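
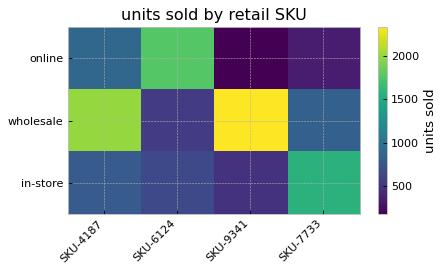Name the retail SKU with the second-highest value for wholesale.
Top 3 for wholesale: SKU-9341 ≈ 2400, SKU-4187 ≈ 2000, SKU-7733 ≈ 800.

SKU-4187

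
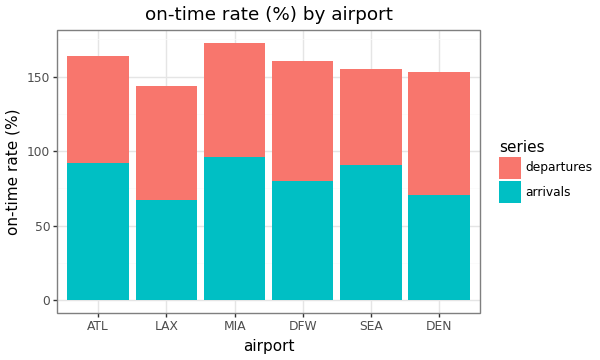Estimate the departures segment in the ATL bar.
≈ 60

departures top ≈ 160, bottom ≈ 100; segment ≈ 60.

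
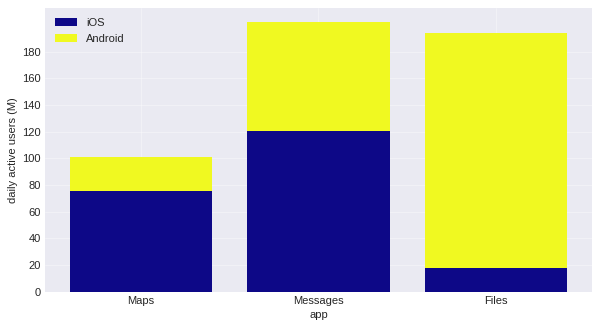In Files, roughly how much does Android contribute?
≈ 180

Android top ≈ 200, bottom ≈ 20; segment ≈ 180.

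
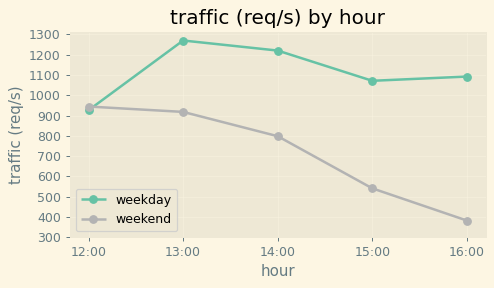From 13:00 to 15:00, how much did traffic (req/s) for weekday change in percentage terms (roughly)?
≈ -15.4%

13:00 ≈ 1300, 15:00 ≈ 1100; (1100 − 1300) / 1300 ≈ -15.4%.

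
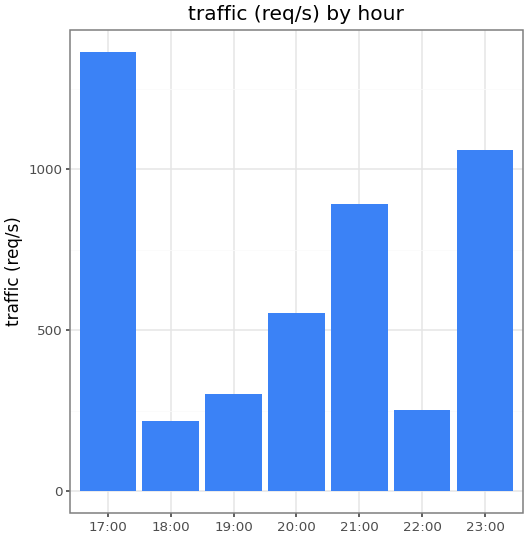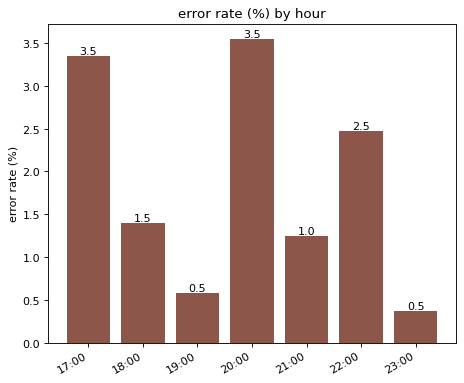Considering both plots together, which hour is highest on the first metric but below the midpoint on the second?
Chart 2 median error rate (%) ≈ 1.5; below-median hours: 19:00, 21:00, 23:00. Among those, 23:00 has the highest traffic (req/s) (≈ 1000).

23:00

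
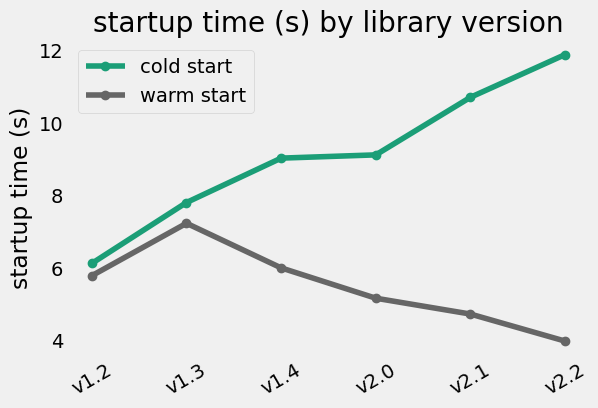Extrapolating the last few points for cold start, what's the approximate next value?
Last three: 9, 11, 12 → slope ≈ 1.5/step → next ≈ 13.5.

≈ 13.5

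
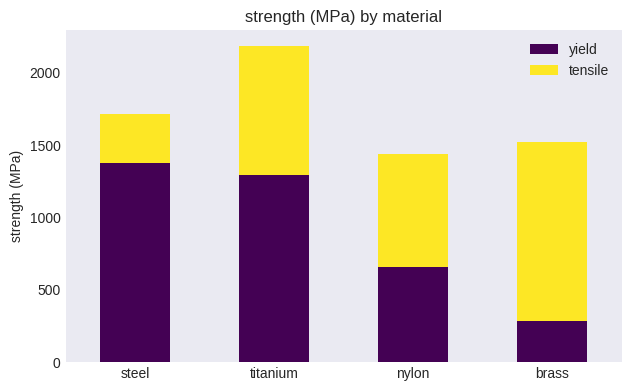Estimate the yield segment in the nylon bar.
≈ 600

yield top ≈ 600, bottom ≈ 0; segment ≈ 600.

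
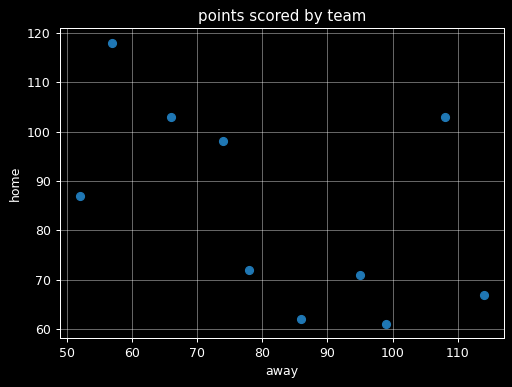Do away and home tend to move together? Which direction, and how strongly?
Points are negatively correlated; moderate (|r| ≈ 0.5).

negative, moderate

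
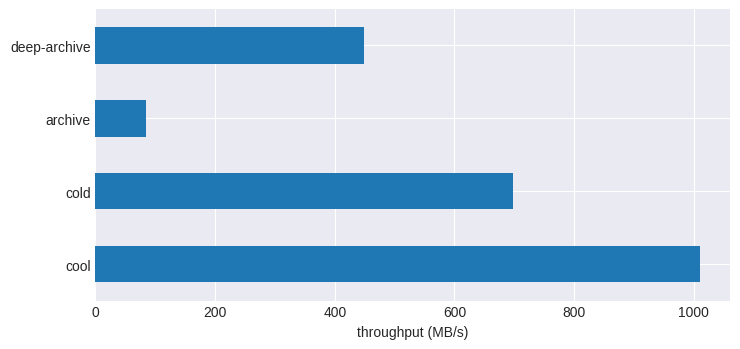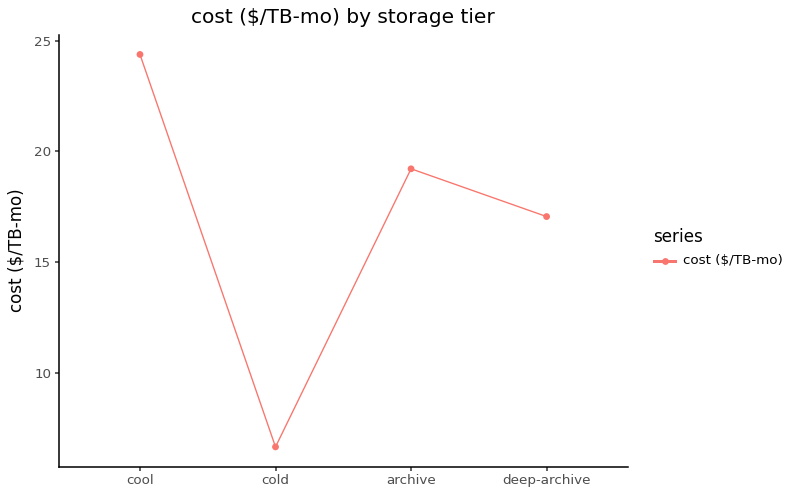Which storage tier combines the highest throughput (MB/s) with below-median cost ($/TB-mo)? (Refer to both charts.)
cold

Chart 2 median cost ($/TB-mo) ≈ 20; below-median storage tiers: cold, deep-archive. Among those, cold has the highest throughput (MB/s) (≈ 700).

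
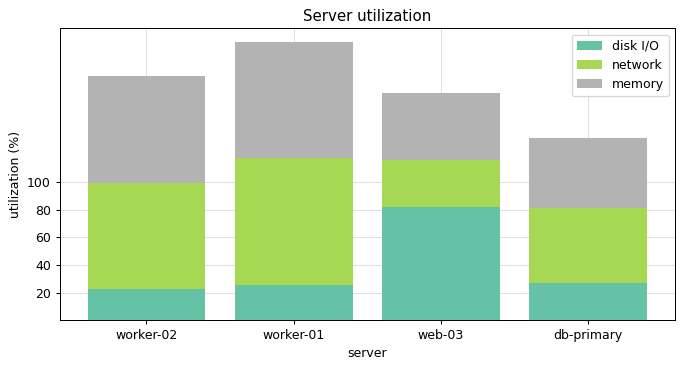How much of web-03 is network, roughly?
network top ≈ 120, bottom ≈ 80; segment ≈ 40.

≈ 40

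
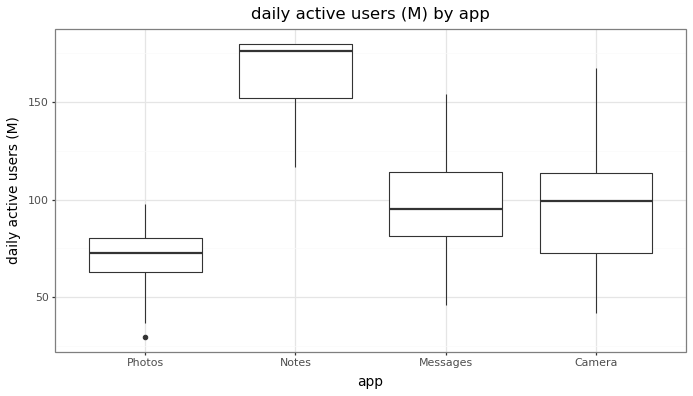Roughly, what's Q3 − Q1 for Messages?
Q3 ≈ 110, Q1 ≈ 80; IQR ≈ 30.

≈ 30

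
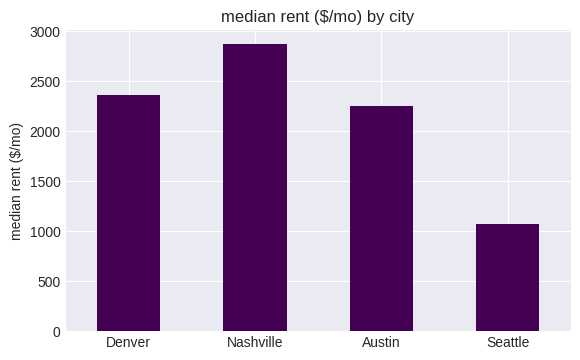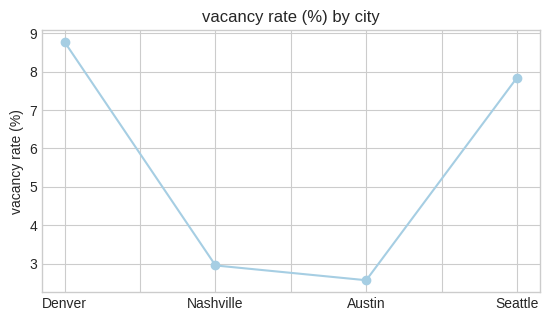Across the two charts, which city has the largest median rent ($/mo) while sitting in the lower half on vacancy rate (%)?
Chart 2 median vacancy rate (%) ≈ 5; below-median cities: Nashville, Austin. Among those, Nashville has the highest median rent ($/mo) (≈ 3000).

Nashville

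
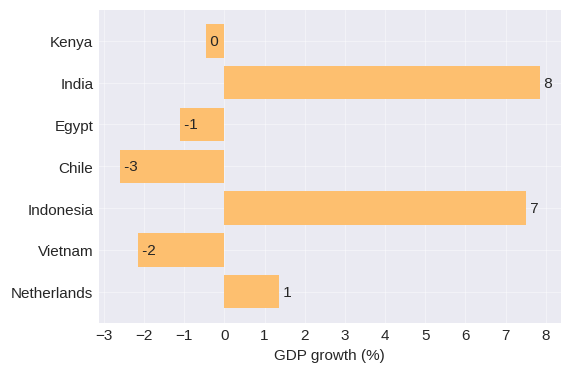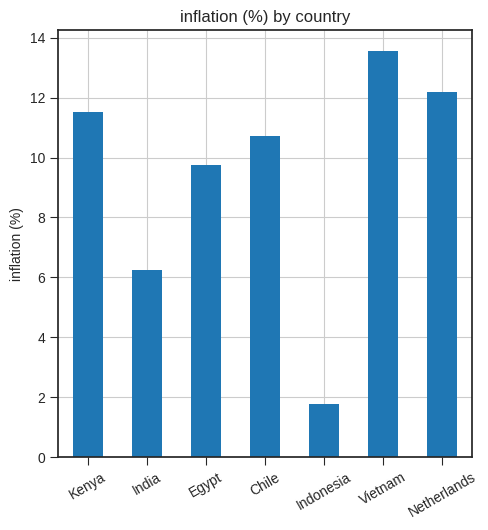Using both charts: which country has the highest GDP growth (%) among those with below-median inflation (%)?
Chart 2 median inflation (%) ≈ 10; below-median countries: India, Egypt, Indonesia. Among those, India has the highest GDP growth (%) (≈ 8).

India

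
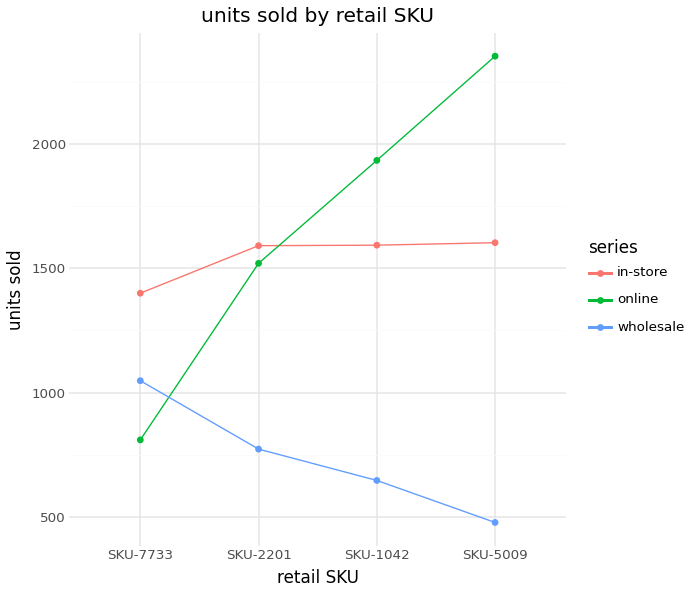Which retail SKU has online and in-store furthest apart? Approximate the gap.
SKU-5009: online ≈ 2400, in-store ≈ 1600 → gap ≈ 800. Next-largest (SKU-7733) is only ≈ 600.

SKU-5009, ≈ 800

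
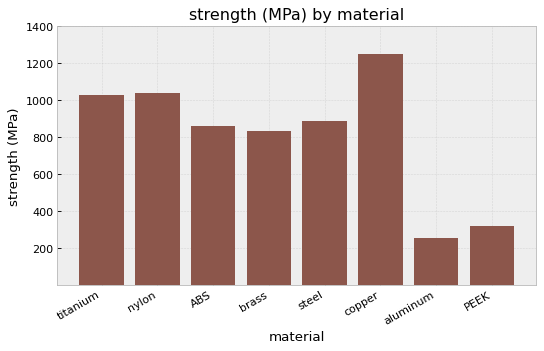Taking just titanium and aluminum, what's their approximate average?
(1000 + 200) / 2 ≈ 600.

≈ 600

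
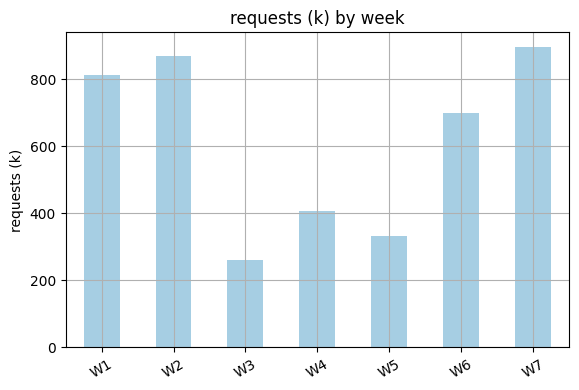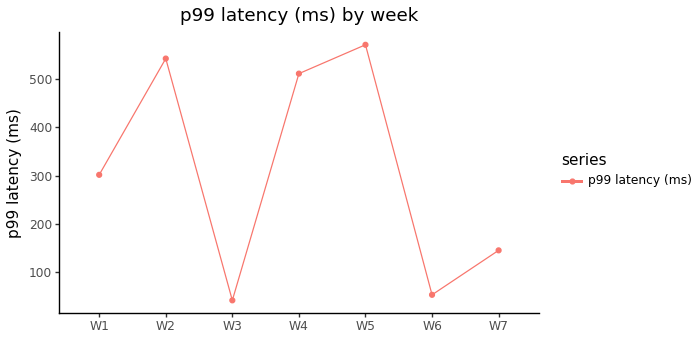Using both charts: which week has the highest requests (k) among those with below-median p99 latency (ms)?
Chart 2 median p99 latency (ms) ≈ 300; below-median weeks: W3, W6, W7. Among those, W7 has the highest requests (k) (≈ 900).

W7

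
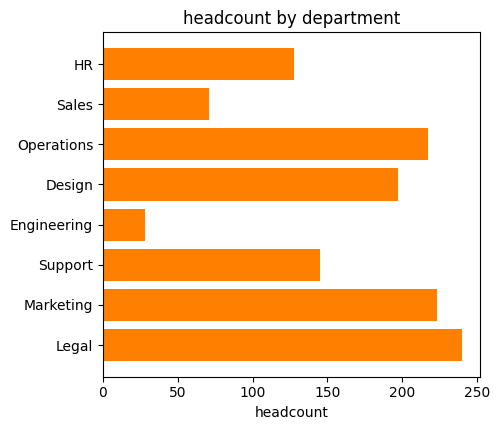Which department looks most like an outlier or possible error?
Engineering ≈ 20; the rest sit between ≈ 80 and ≈ 240.

Engineering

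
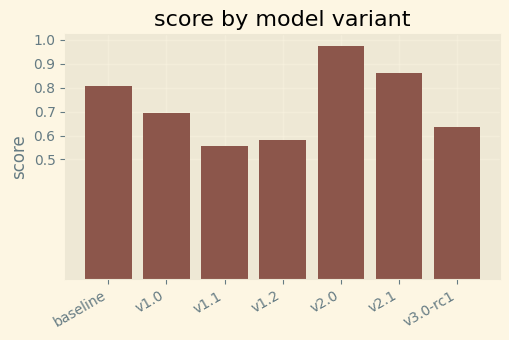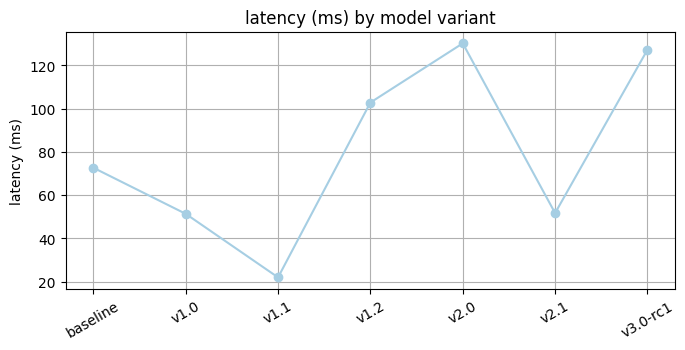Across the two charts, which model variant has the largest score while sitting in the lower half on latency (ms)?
Chart 2 median latency (ms) ≈ 80; below-median model variants: v1.0, v1.1, v2.1. Among those, v2.1 has the highest score (≈ 0.9).

v2.1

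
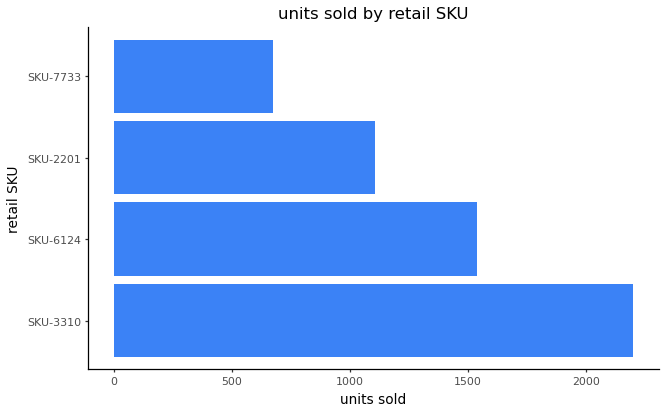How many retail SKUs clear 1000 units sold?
Above 1000: SKU-3310, SKU-6124, SKU-2201.

3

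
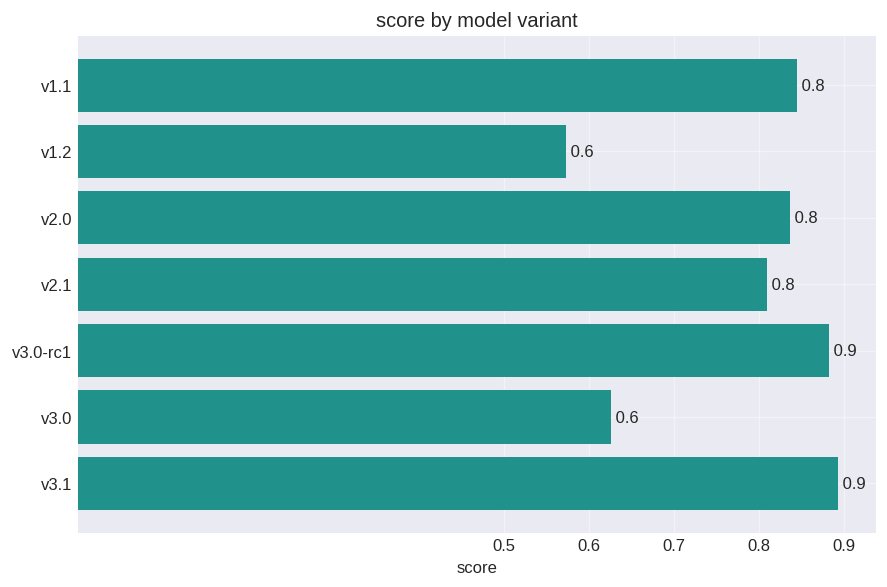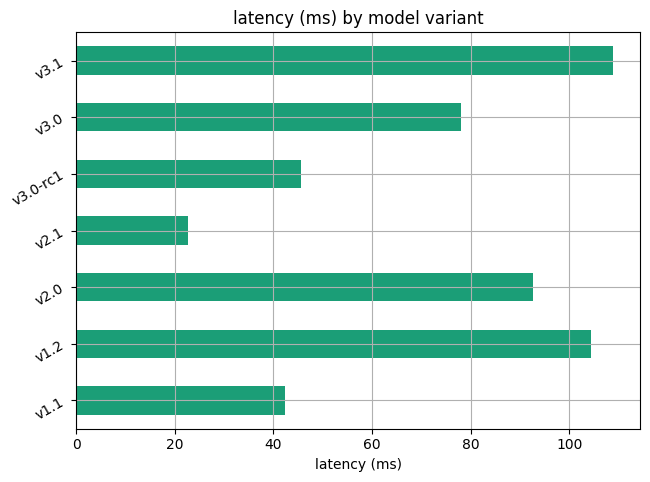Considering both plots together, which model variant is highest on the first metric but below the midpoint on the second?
v3.0-rc1

Chart 2 median latency (ms) ≈ 80; below-median model variants: v1.1, v2.1, v3.0-rc1. Among those, v3.0-rc1 has the highest score (≈ 0.9).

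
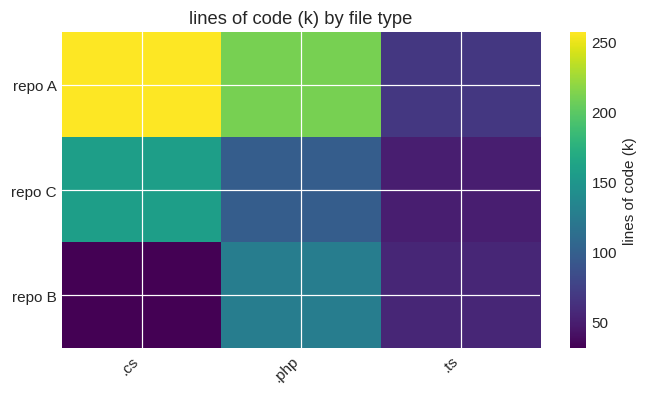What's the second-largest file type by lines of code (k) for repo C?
.php

Top 3 for repo C: .cs ≈ 160, .php ≈ 100, .ts ≈ 60.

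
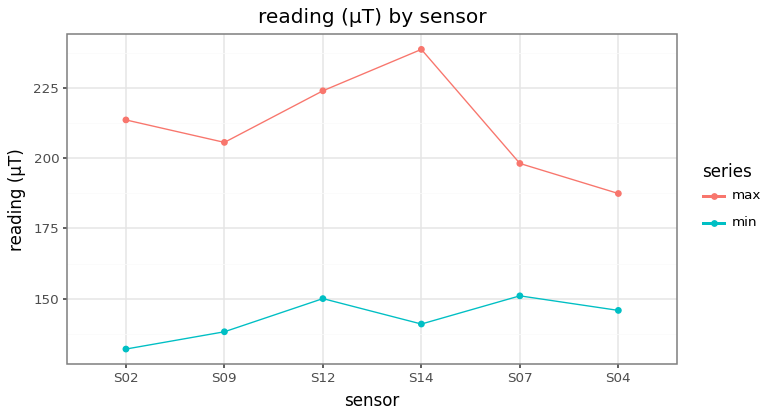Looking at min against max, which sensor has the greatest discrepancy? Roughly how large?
S14: min ≈ 140, max ≈ 240 → gap ≈ 100. Next-largest (S02) is only ≈ 80.

S14, ≈ 100 µT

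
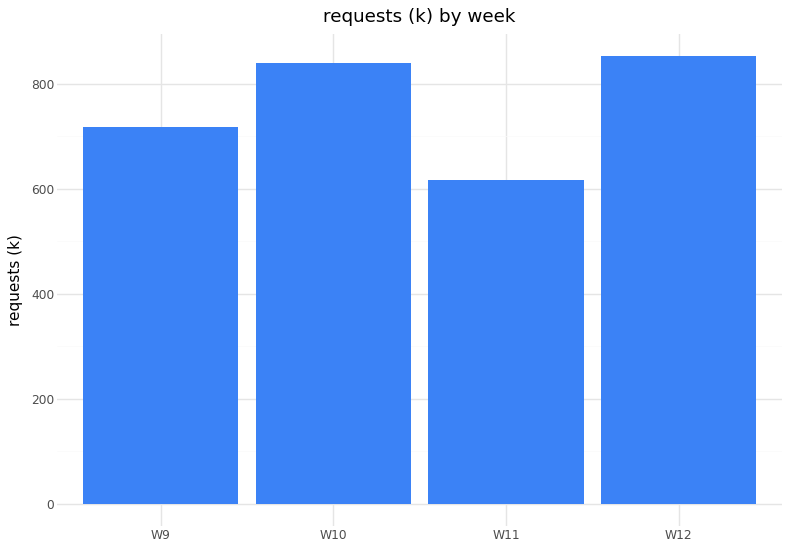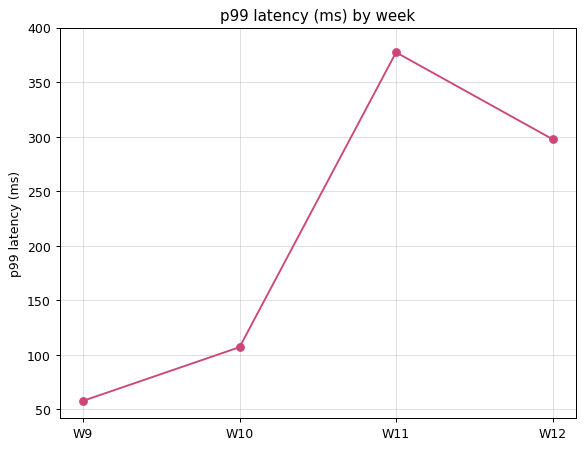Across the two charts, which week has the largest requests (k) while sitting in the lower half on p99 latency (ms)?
W10

Chart 2 median p99 latency (ms) ≈ 200; below-median weeks: W9, W10. Among those, W10 has the highest requests (k) (≈ 800).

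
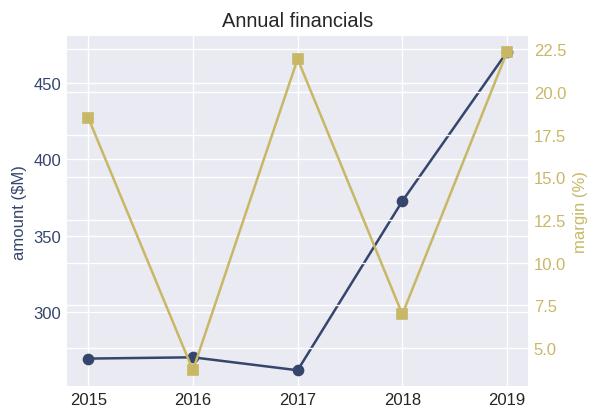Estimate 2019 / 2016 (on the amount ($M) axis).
2019 ≈ 480, 2016 ≈ 280; 480/280 ≈ 1.71.

≈ 1.71×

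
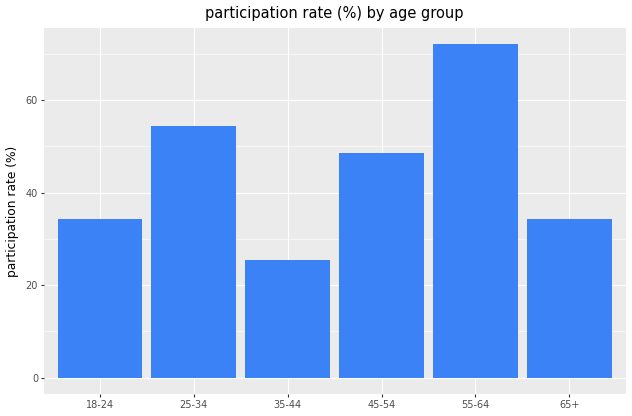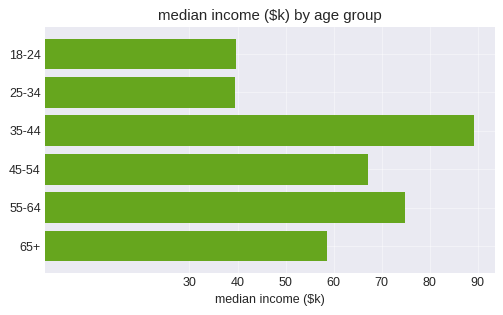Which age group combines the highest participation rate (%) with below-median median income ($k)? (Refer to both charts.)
Chart 2 median median income ($k) ≈ 60; below-median age groups: 18-24, 25-34, 65+. Among those, 25-34 has the highest participation rate (%) (≈ 50).

25-34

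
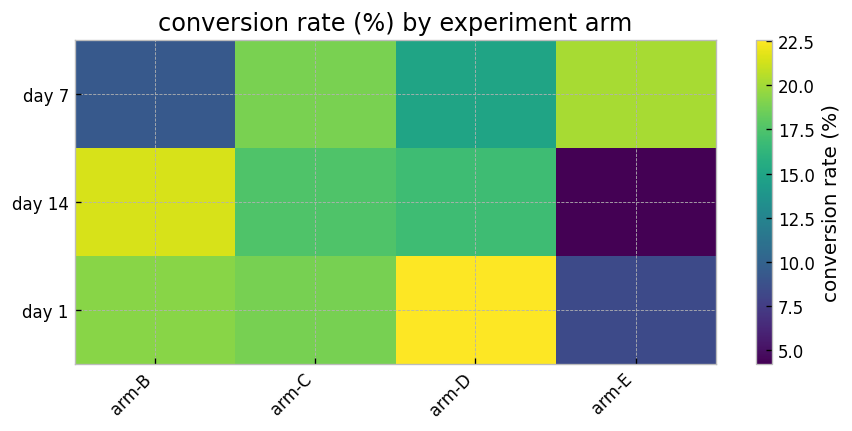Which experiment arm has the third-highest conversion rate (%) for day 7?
arm-D

Top 4 for day 7: arm-E ≈ 20, arm-C ≈ 18, arm-D ≈ 14, arm-B ≈ 10.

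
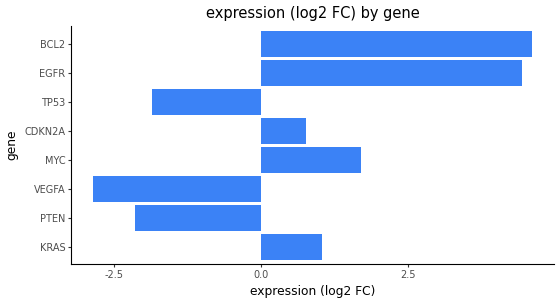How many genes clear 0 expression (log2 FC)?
Above 0: KRAS, MYC, CDKN2A, EGFR, BCL2.

5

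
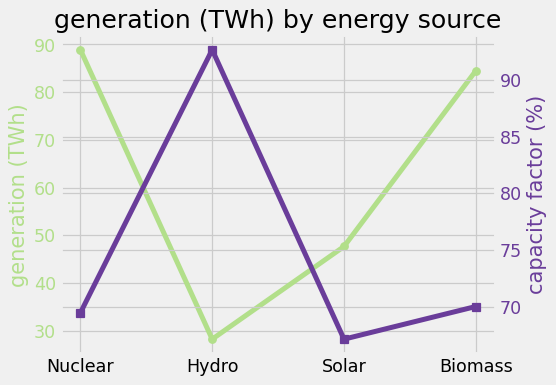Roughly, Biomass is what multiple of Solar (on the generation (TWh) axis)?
≈ 1.6×

Biomass ≈ 80, Solar ≈ 50; 80/50 ≈ 1.6.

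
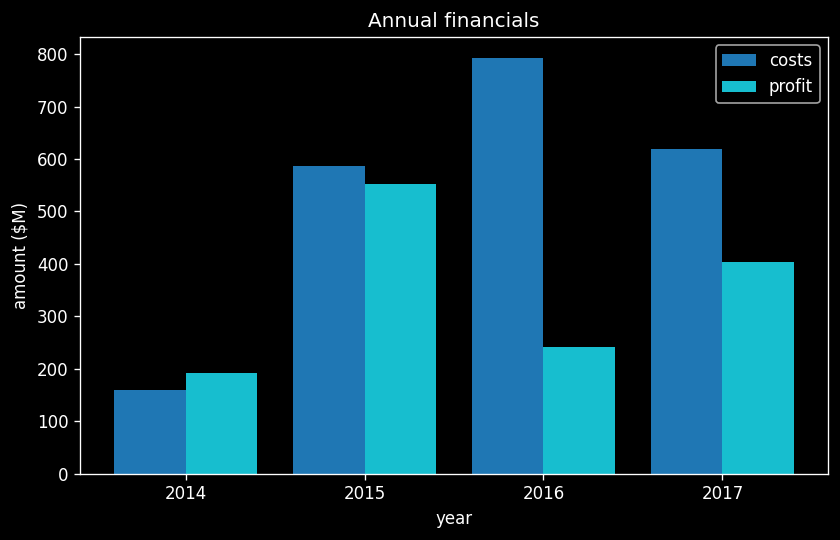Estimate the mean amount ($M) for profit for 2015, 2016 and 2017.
(600 + 200 + 400) / 3 ≈ 400.

≈ 400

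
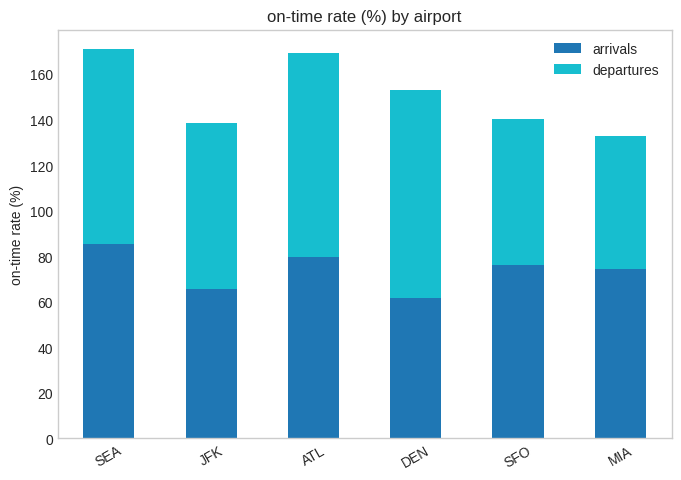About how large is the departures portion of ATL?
≈ 80

departures top ≈ 160, bottom ≈ 80; segment ≈ 80.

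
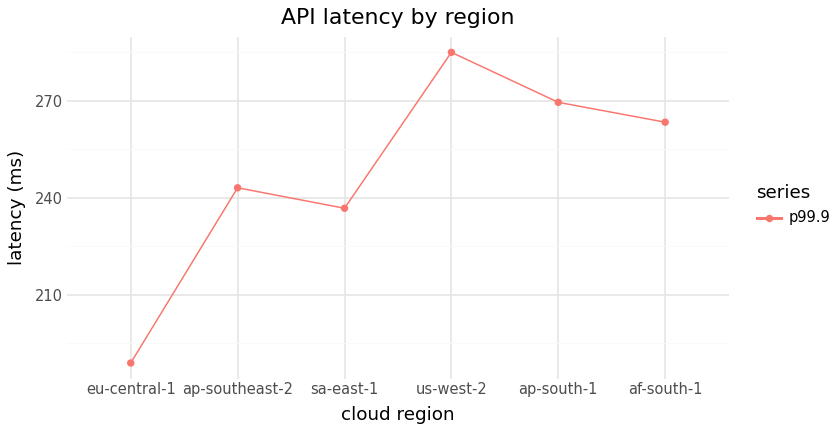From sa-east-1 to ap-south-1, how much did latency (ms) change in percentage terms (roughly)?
≈ +12.5%

sa-east-1 ≈ 240, ap-south-1 ≈ 270; (270 − 240) / 240 ≈ +12.5%.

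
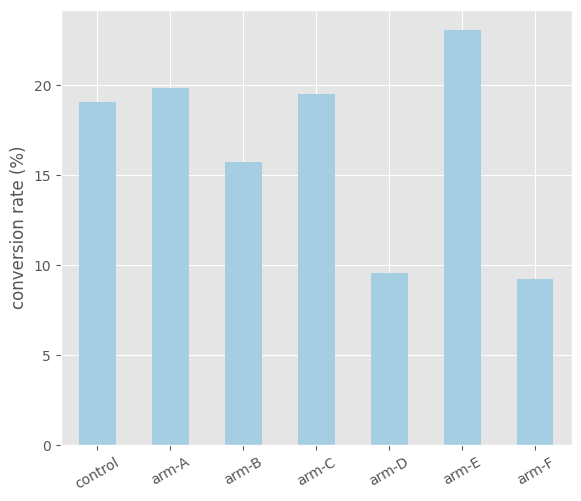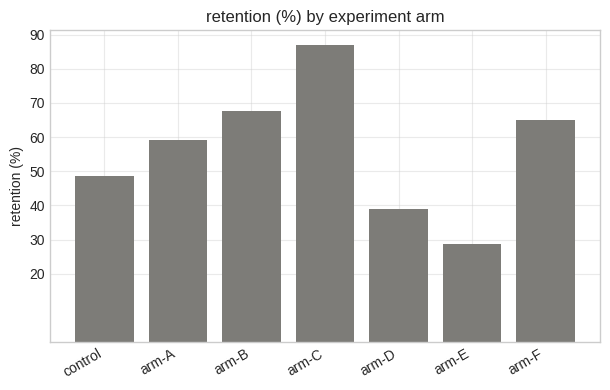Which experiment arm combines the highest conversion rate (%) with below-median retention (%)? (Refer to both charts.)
Chart 2 median retention (%) ≈ 60; below-median experiment arms: control, arm-D, arm-E. Among those, arm-E has the highest conversion rate (%) (≈ 25).

arm-E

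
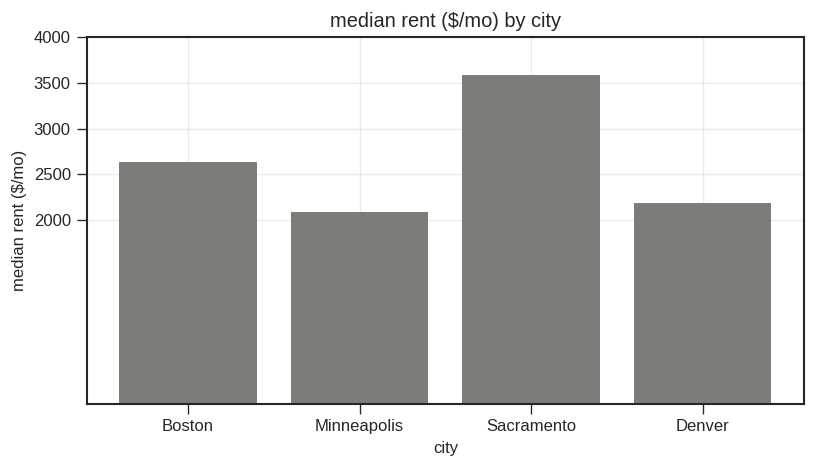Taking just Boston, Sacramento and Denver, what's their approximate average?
(2500 + 3500 + 2000) / 3 ≈ 2667.

≈ 2667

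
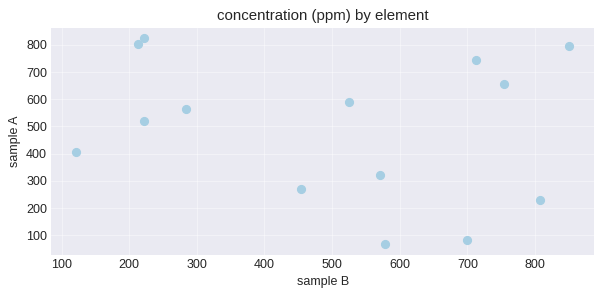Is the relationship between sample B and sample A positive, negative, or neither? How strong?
no clear correlation

Points are roughly uncorrelated; weak (|r| ≈ 0.2).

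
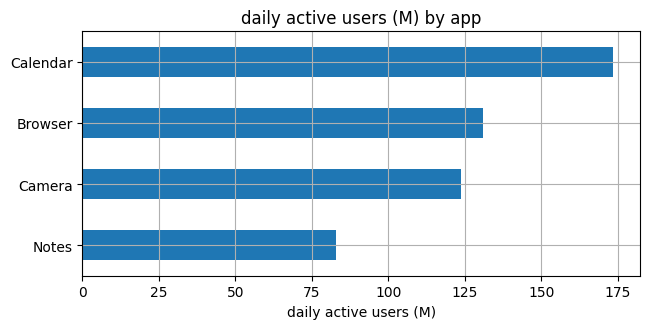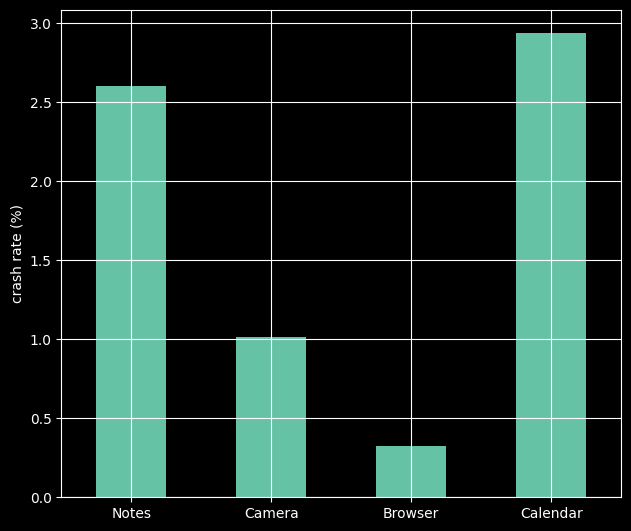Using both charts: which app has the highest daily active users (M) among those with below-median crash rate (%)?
Browser

Chart 2 median crash rate (%) ≈ 2; below-median apps: Camera, Browser. Among those, Browser has the highest daily active users (M) (≈ 140).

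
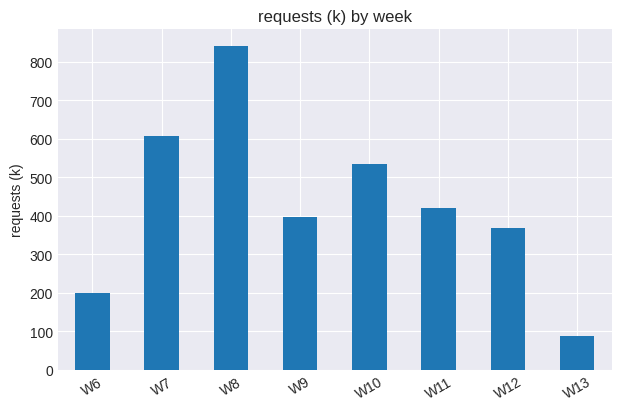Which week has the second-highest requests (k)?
W7

Top 3: W8 ≈ 800, W7 ≈ 600, W10 ≈ 500.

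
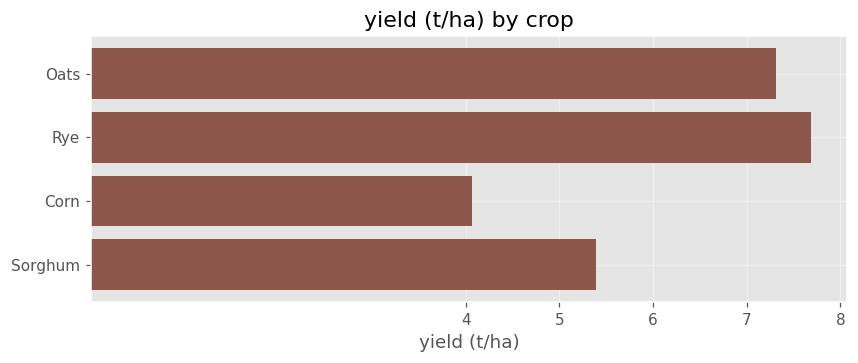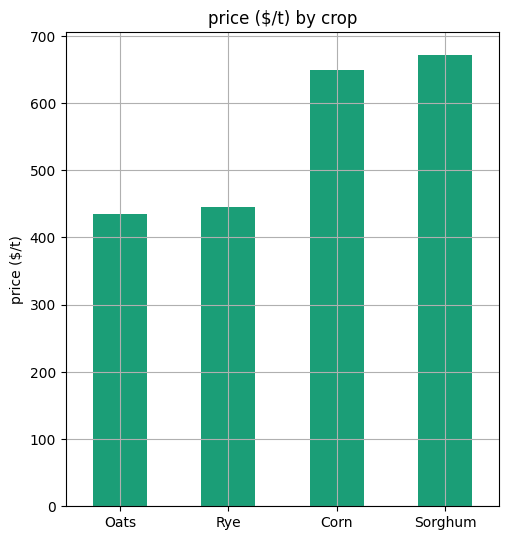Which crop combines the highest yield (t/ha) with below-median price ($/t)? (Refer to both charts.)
Rye

Chart 2 median price ($/t) ≈ 500; below-median crops: Oats, Rye. Among those, Rye has the highest yield (t/ha) (≈ 8).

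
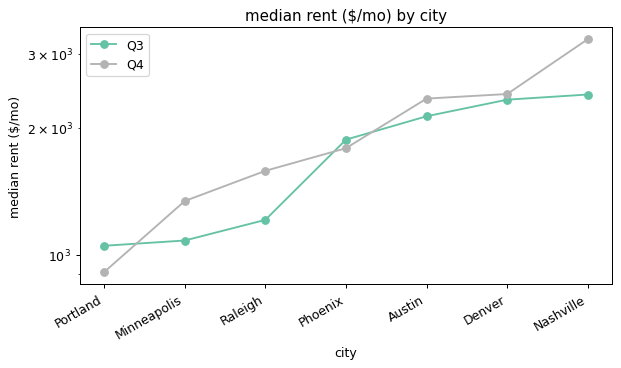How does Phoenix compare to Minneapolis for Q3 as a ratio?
≈ 1.8×

Phoenix ≈ 1800, Minneapolis ≈ 1000; 1800/1000 ≈ 1.8.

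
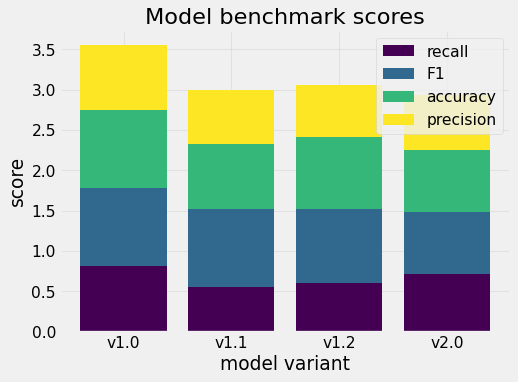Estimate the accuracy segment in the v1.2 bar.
accuracy top ≈ 2.5, bottom ≈ 1.5; segment ≈ 1.0.

≈ 1.0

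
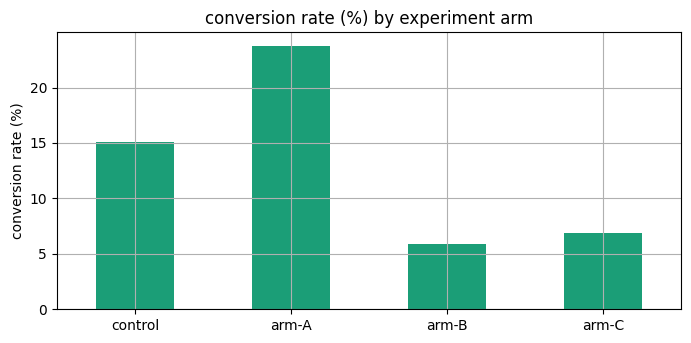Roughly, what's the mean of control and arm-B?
≈ 11

(16 + 6) / 2 ≈ 11.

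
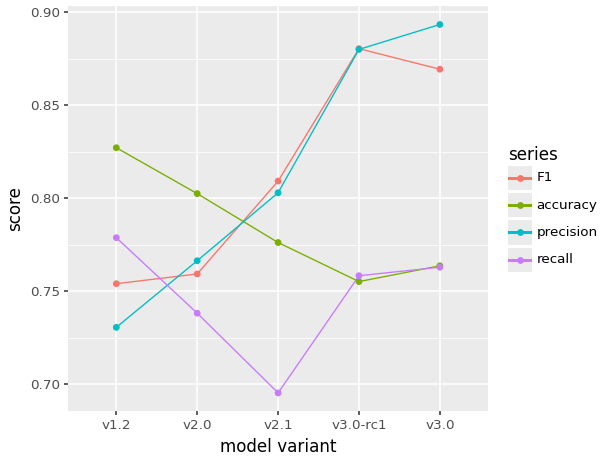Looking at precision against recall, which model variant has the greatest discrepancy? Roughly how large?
v3.0, ≈ 0.14

v3.0: precision ≈ 0.90, recall ≈ 0.76 → gap ≈ 0.14. Next-largest (v3.0-rc1) is only ≈ 0.12.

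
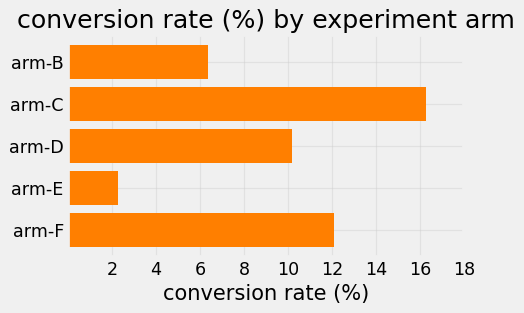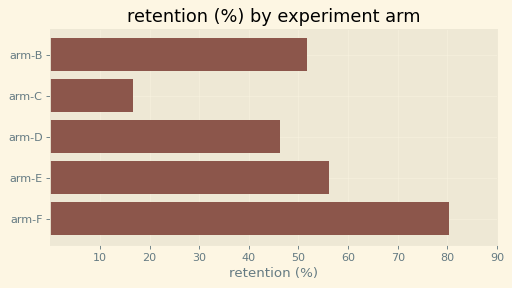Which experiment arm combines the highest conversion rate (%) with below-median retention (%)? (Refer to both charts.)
arm-C

Chart 2 median retention (%) ≈ 50; below-median experiment arms: arm-C, arm-D. Among those, arm-C has the highest conversion rate (%) (≈ 16).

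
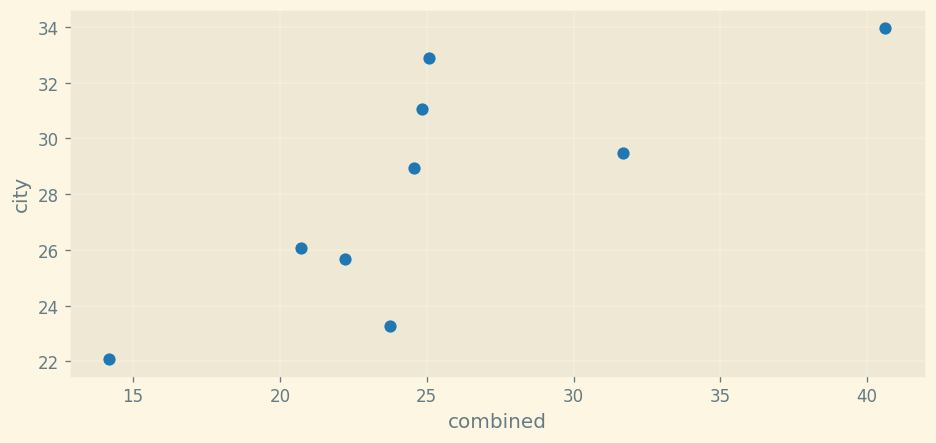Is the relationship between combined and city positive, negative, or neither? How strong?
Points are positively correlated; strong (|r| ≈ 0.8).

positive, strong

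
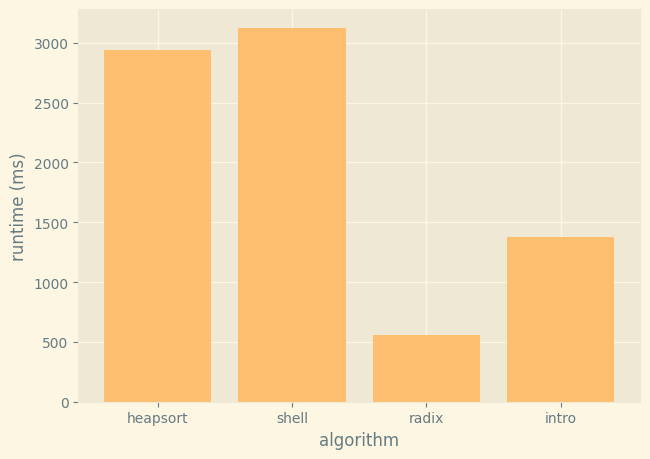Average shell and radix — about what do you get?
(3000 + 500) / 2 ≈ 1750.

≈ 1750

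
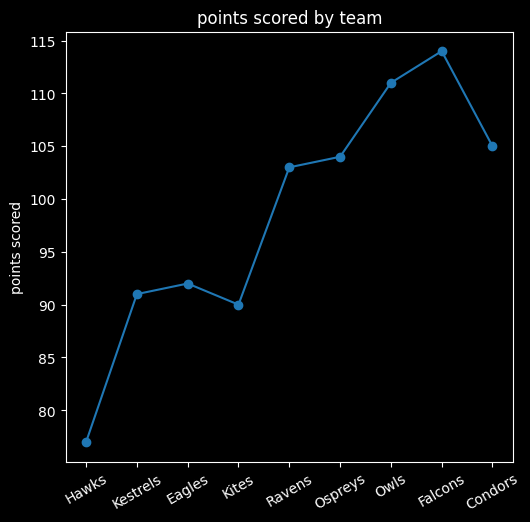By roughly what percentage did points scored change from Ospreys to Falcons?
Ospreys ≈ 105, Falcons ≈ 115; (115 − 105) / 105 ≈ +9.5%.

≈ +9.5%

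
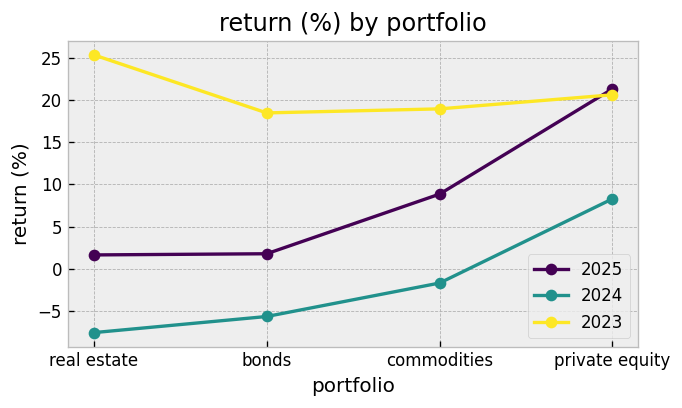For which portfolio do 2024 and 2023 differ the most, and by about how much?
real estate: 2024 ≈ -10, 2023 ≈ 25 → gap ≈ 35. Next-largest (bonds) is only ≈ 25.

real estate, ≈ 35 %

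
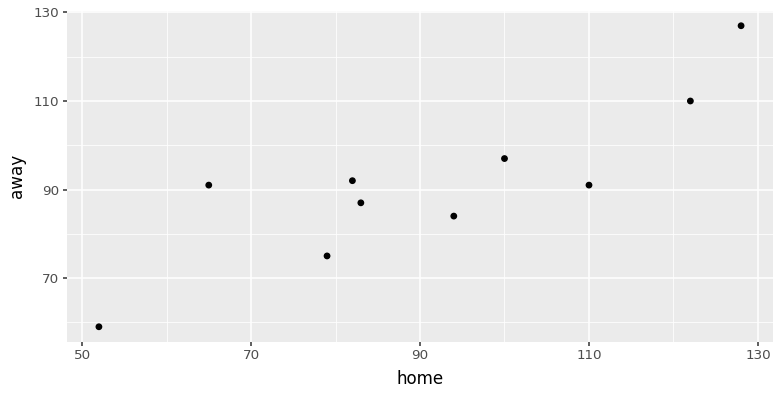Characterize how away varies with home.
Points are positively correlated; strong (|r| ≈ 0.9).

positive, strong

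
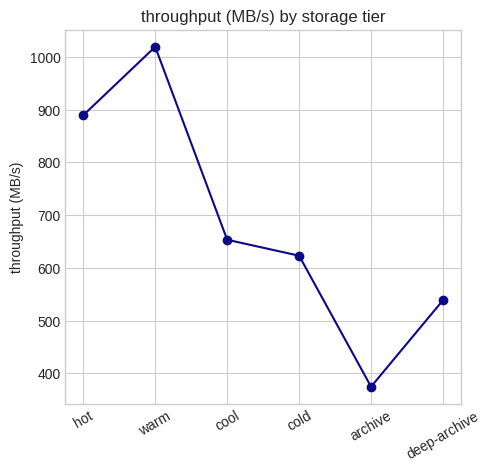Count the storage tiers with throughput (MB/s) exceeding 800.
Above 800: hot, warm.

2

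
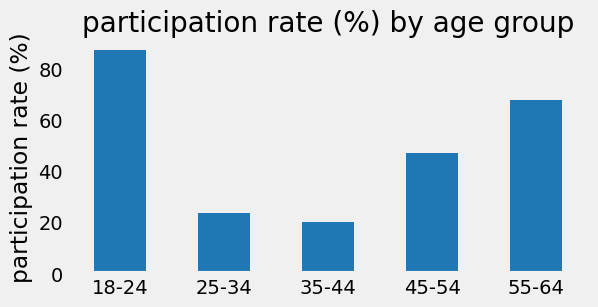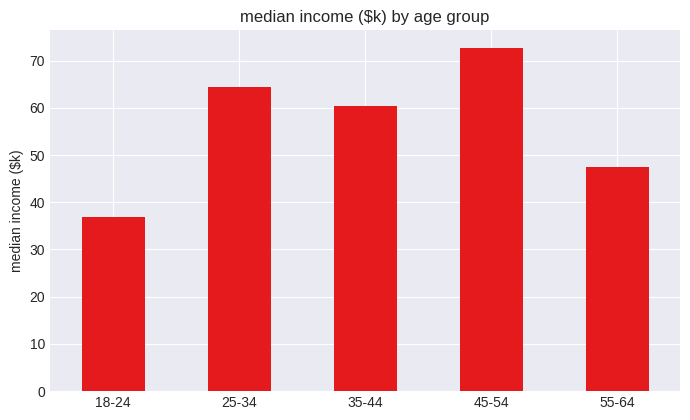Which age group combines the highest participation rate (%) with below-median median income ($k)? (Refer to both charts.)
18-24

Chart 2 median median income ($k) ≈ 60; below-median age groups: 18-24, 55-64. Among those, 18-24 has the highest participation rate (%) (≈ 90).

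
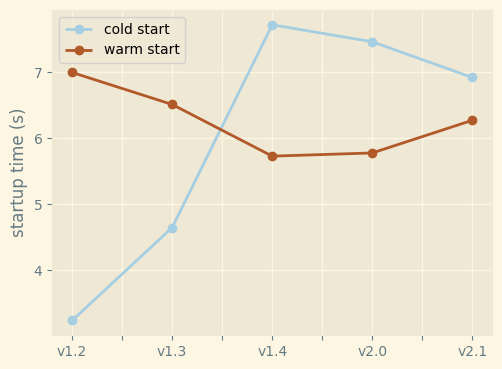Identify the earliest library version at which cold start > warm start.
v1.3: cold start ≈ 4.5 vs warm start ≈ 6.5 (not yet); v1.4: cold start ≈ 7.5 vs warm start ≈ 5.5 (first crossover).

v1.4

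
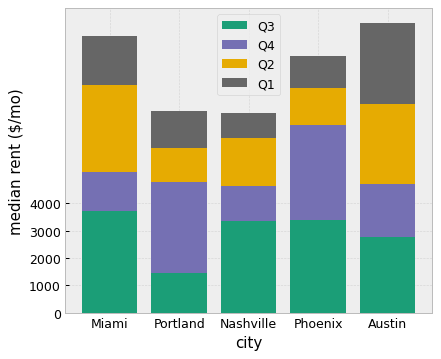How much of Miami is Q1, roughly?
Q1 top ≈ 10000, bottom ≈ 8000; segment ≈ 2000.

≈ 2000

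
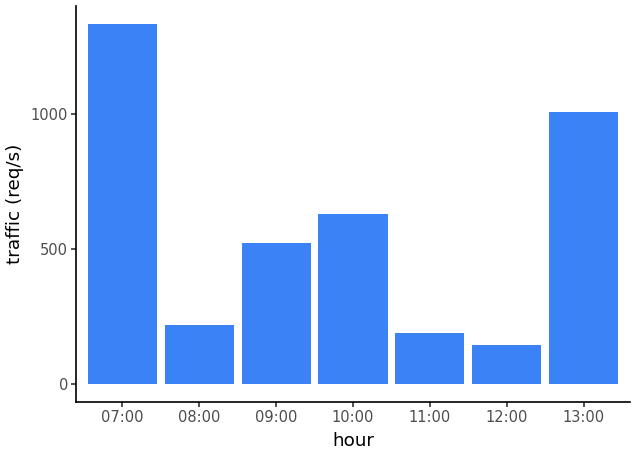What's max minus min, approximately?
Max 07:00 ≈ 1400, min 12:00 ≈ 200; range ≈ 1200.

≈ 1200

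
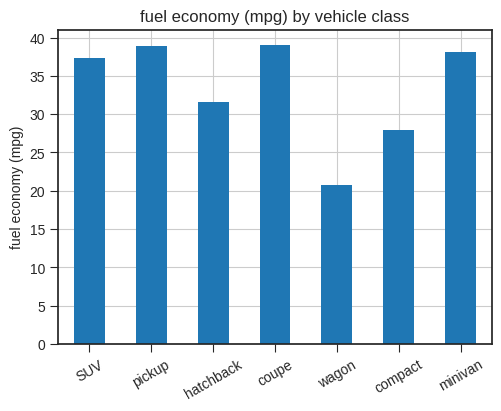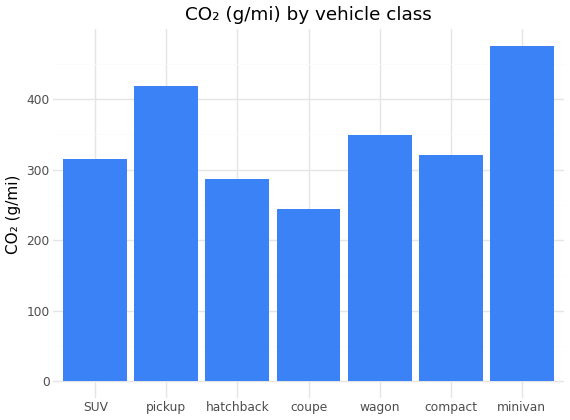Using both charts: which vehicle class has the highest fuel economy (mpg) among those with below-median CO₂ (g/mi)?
Chart 2 median CO₂ (g/mi) ≈ 300; below-median vehicle classes: SUV, hatchback, coupe. Among those, coupe has the highest fuel economy (mpg) (≈ 40).

coupe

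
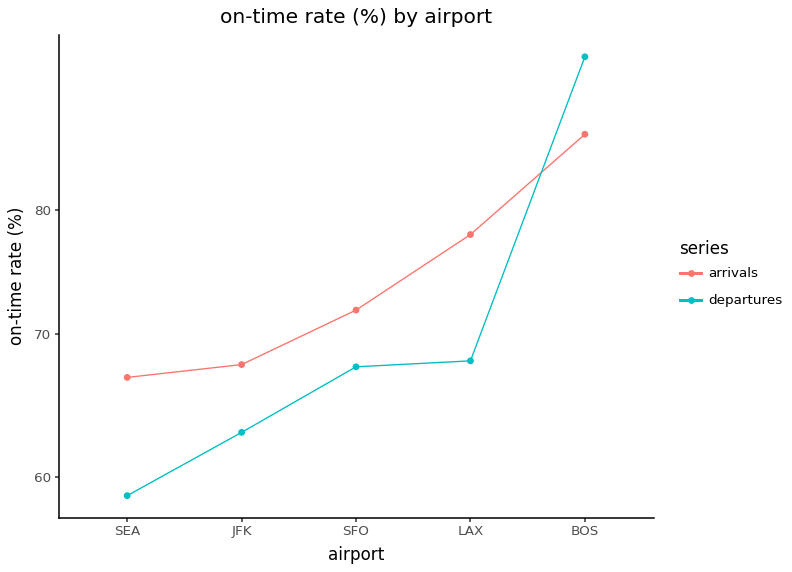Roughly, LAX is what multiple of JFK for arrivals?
LAX ≈ 80, JFK ≈ 70; 80/70 ≈ 1.14.

≈ 1.14×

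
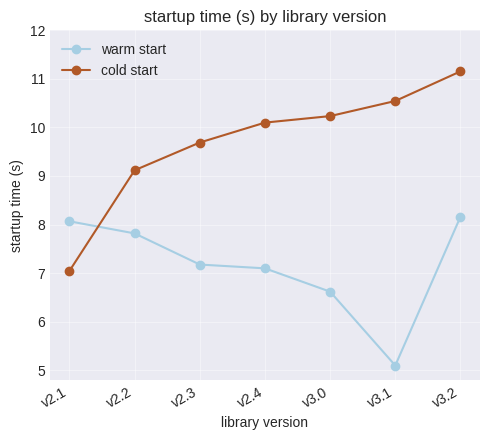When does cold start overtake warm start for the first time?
v2.1: cold start ≈ 7 vs warm start ≈ 8 (not yet); v2.2: cold start ≈ 9 vs warm start ≈ 8 (first crossover).

v2.2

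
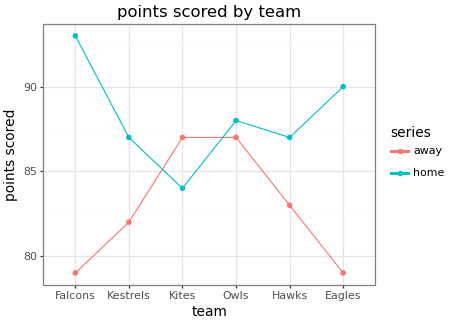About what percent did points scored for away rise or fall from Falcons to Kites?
≈ +10%

Falcons ≈ 80, Kites ≈ 88; (88 − 80) / 80 ≈ +10%.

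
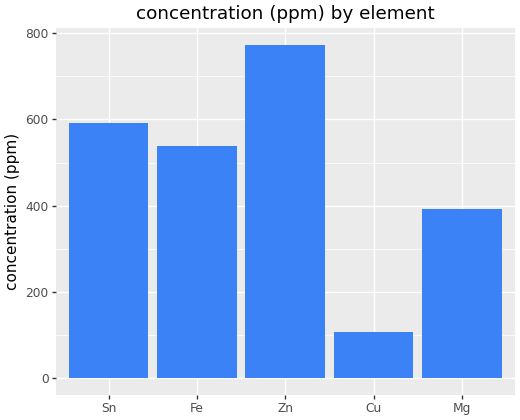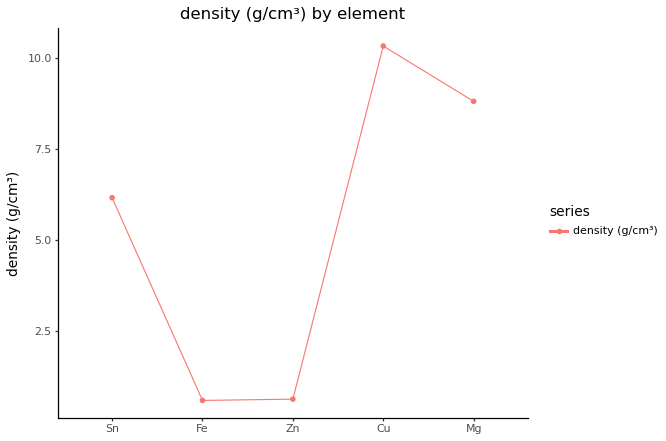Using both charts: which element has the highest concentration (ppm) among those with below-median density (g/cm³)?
Zn

Chart 2 median density (g/cm³) ≈ 6; below-median elements: Fe, Zn. Among those, Zn has the highest concentration (ppm) (≈ 800).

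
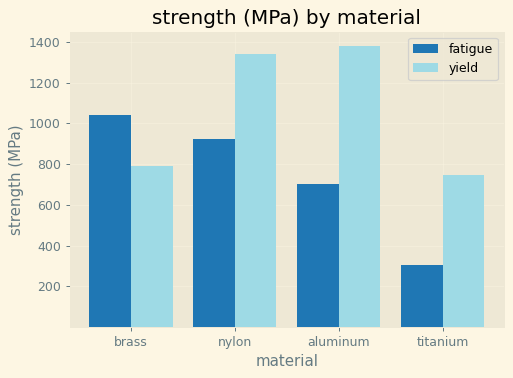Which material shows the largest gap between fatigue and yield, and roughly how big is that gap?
aluminum, ≈ 600 MPa

aluminum: fatigue ≈ 800, yield ≈ 1400 → gap ≈ 600. Next-largest (titanium) is only ≈ 400.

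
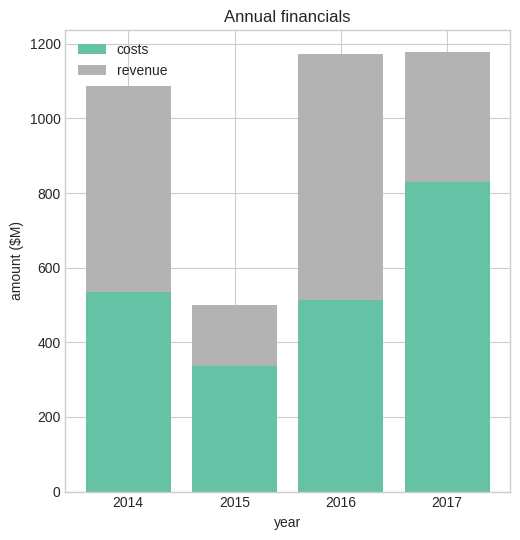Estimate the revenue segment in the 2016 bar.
≈ 700

revenue top ≈ 1200, bottom ≈ 500; segment ≈ 700.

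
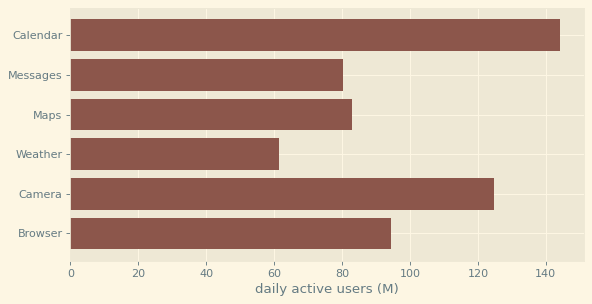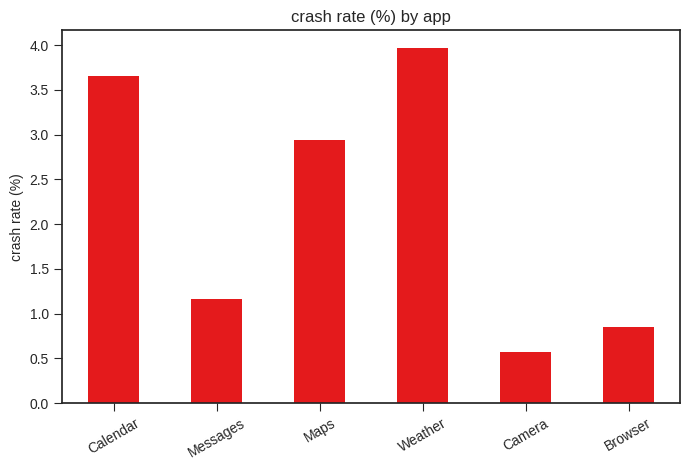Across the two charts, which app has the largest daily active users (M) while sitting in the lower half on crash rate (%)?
Camera

Chart 2 median crash rate (%) ≈ 2; below-median apps: Messages, Camera, Browser. Among those, Camera has the highest daily active users (M) (≈ 120).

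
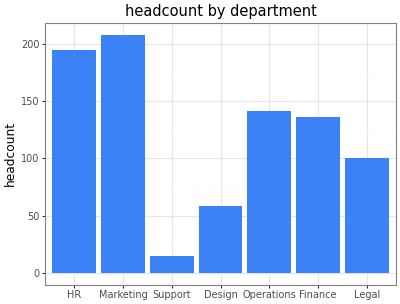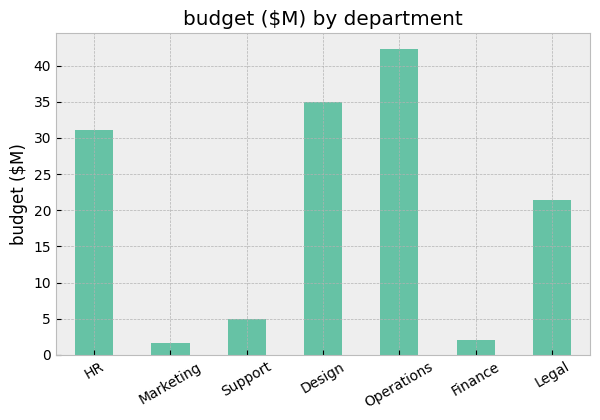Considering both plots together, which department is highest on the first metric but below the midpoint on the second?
Marketing

Chart 2 median budget ($M) ≈ 20; below-median departments: Marketing, Support, Finance. Among those, Marketing has the highest headcount (≈ 200).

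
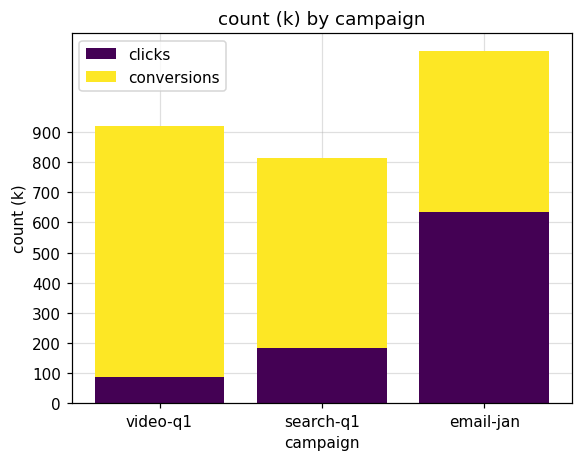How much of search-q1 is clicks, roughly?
clicks top ≈ 200, bottom ≈ 0; segment ≈ 200.

≈ 200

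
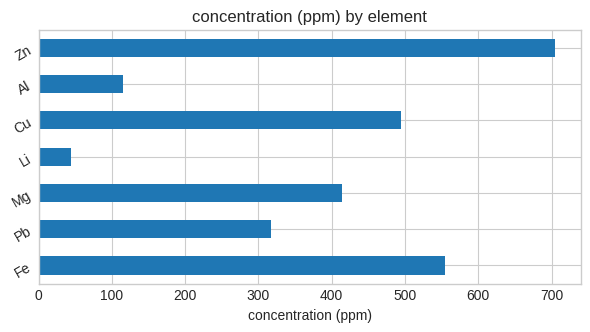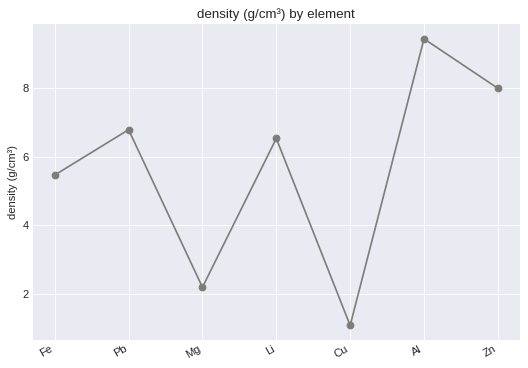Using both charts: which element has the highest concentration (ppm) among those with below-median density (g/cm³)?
Fe

Chart 2 median density (g/cm³) ≈ 7; below-median elements: Fe, Mg, Cu. Among those, Fe has the highest concentration (ppm) (≈ 600).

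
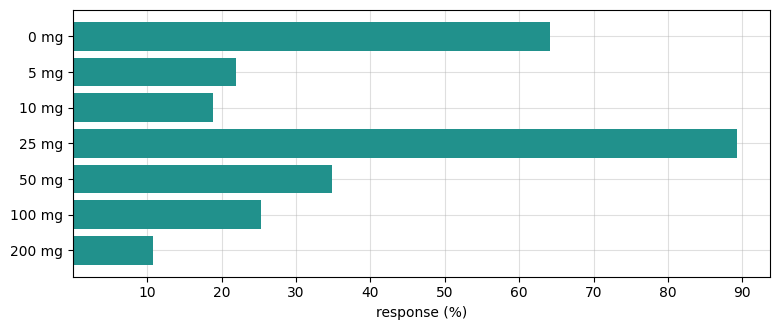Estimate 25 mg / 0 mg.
25 mg ≈ 90, 0 mg ≈ 60; 90/60 ≈ 1.5.

≈ 1.5×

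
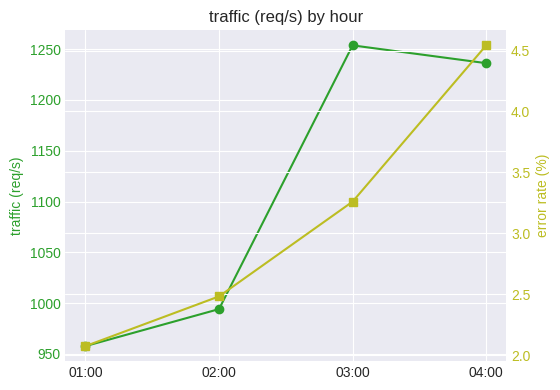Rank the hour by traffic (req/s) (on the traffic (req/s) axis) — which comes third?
Top 4 (on the traffic (req/s) axis): 03:00 ≈ 1250, 04:00 ≈ 1225, 02:00 ≈ 1000, 01:00 ≈ 950.

02:00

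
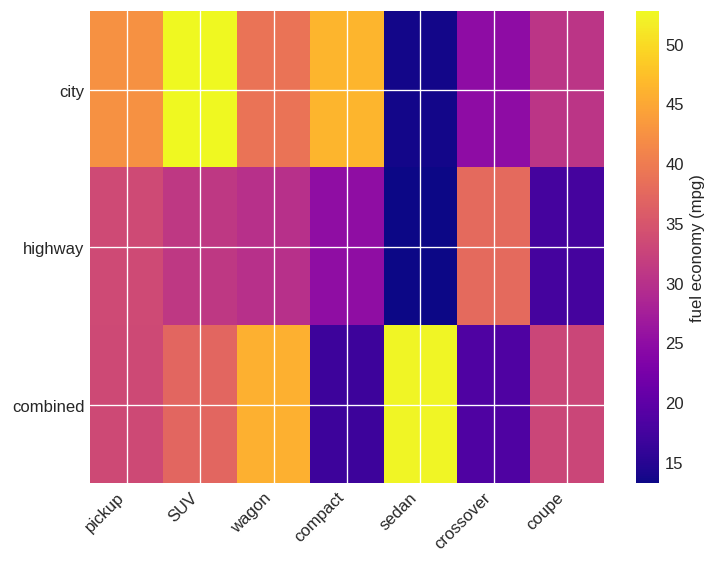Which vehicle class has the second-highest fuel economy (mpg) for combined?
Top 3 for combined: sedan ≈ 50, wagon ≈ 45, SUV ≈ 35.

wagon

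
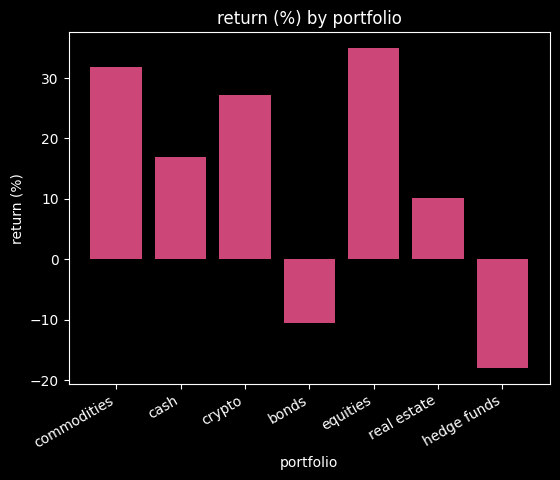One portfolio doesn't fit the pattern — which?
hedge funds ≈ -20; the rest sit between ≈ -10 and ≈ 35.

hedge funds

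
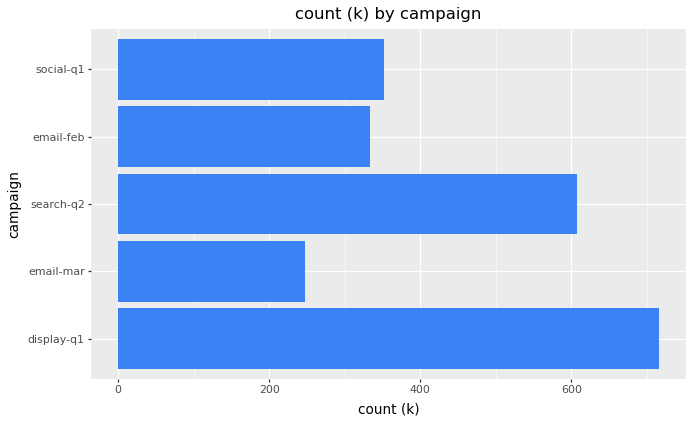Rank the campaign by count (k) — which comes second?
search-q2

Top 3: display-q1 ≈ 700, search-q2 ≈ 600, social-q1 ≈ 400.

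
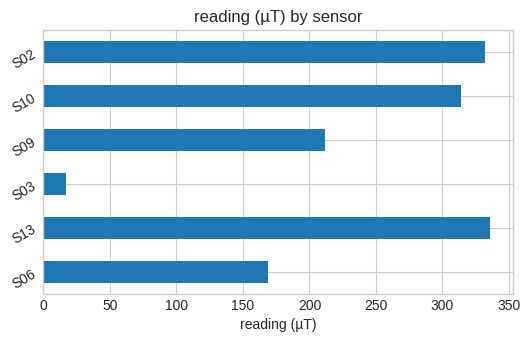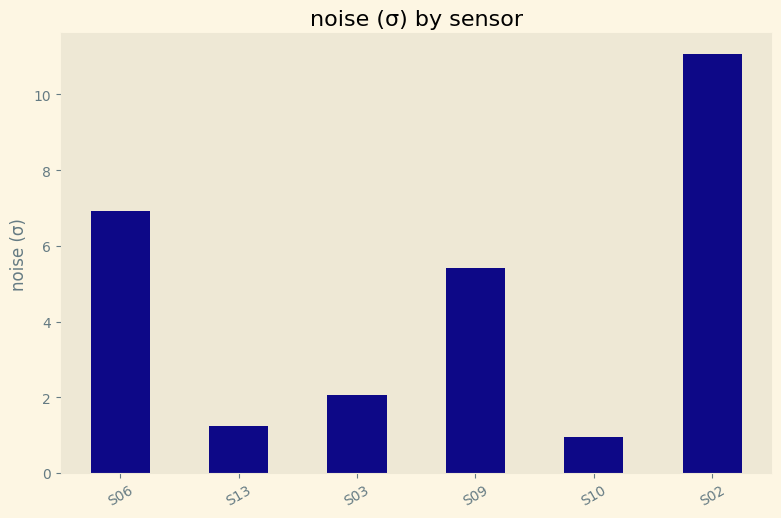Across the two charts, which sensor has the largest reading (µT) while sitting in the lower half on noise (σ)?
S13

Chart 2 median noise (σ) ≈ 4; below-median sensors: S13, S03, S10. Among those, S13 has the highest reading (µT) (≈ 350).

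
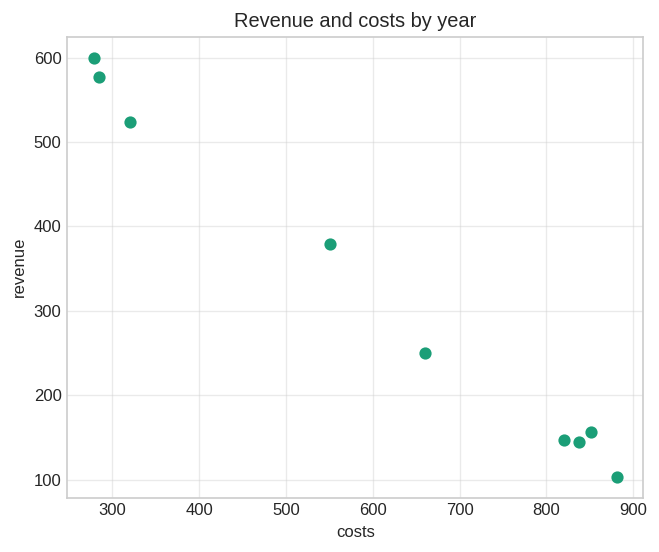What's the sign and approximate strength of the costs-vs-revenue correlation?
negative, strong

Points are negatively correlated; strong (|r| ≈ 1.0).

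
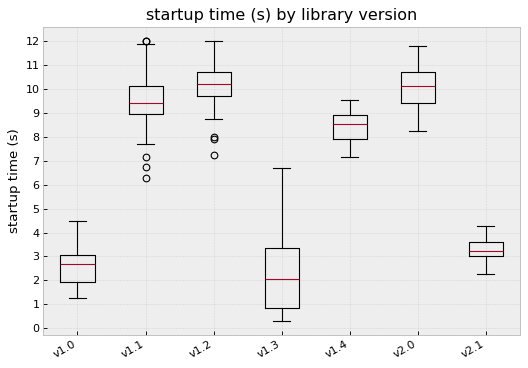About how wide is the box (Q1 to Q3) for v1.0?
≈ 1

Q3 ≈ 3, Q1 ≈ 2; IQR ≈ 1.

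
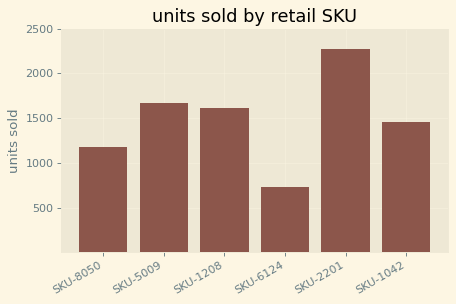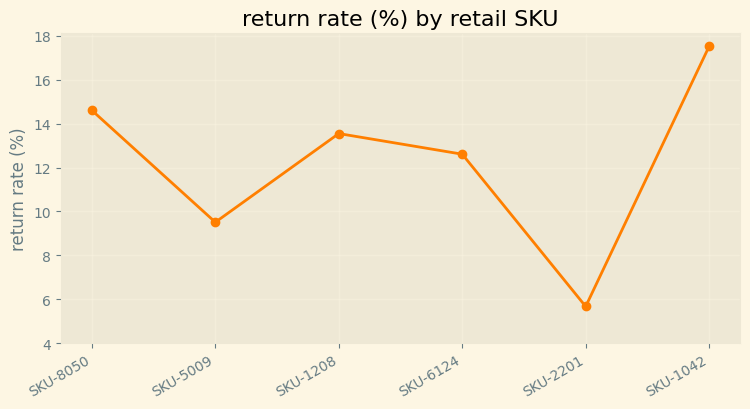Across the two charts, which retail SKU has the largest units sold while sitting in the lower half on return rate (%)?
SKU-2201

Chart 2 median return rate (%) ≈ 14; below-median retail SKUs: SKU-5009, SKU-6124, SKU-2201. Among those, SKU-2201 has the highest units sold (≈ 2500).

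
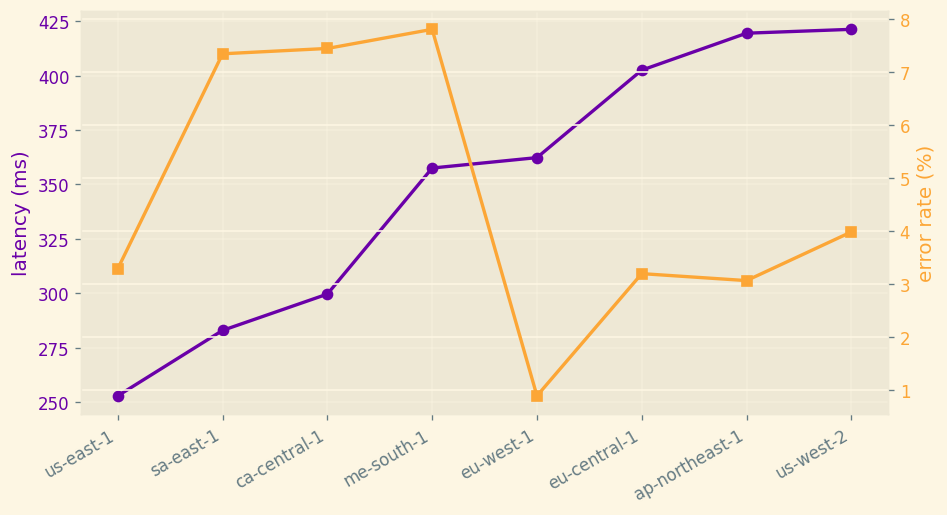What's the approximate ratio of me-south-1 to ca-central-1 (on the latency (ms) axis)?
≈ 1.2×

me-south-1 ≈ 360, ca-central-1 ≈ 300; 360/300 ≈ 1.2.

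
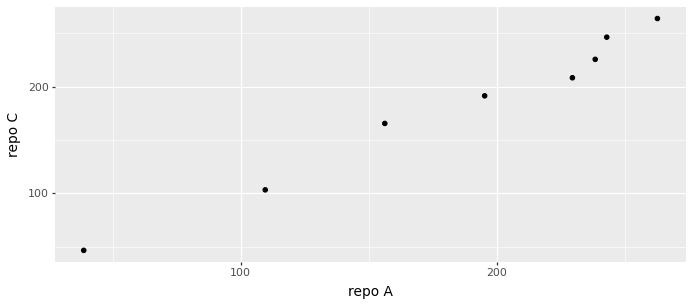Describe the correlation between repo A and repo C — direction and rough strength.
Points are positively correlated; strong (|r| ≈ 1.0).

positive, strong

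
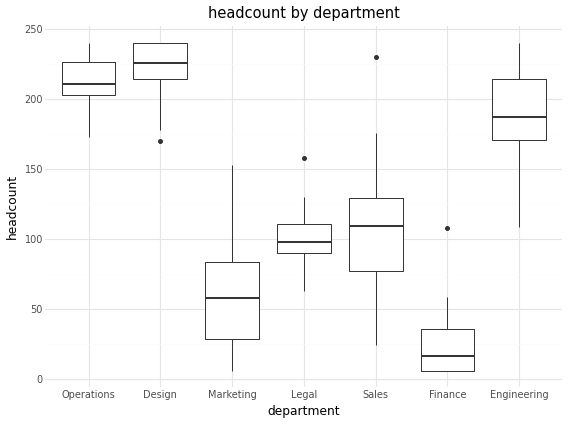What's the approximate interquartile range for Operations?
≈ 20

Q3 ≈ 220, Q1 ≈ 200; IQR ≈ 20.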